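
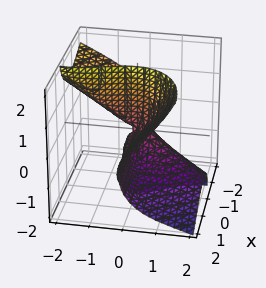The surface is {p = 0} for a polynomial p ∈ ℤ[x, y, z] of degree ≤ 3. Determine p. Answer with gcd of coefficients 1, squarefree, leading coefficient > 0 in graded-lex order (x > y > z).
Degree: no degree-2 surface has this shape, so deg p = 3.
From the axis intercepts and sections: one y-axis crossing is at y = 0; every point of the x-axis in the box is on the surface; the visible z-axis segment lies entirely on the surface.
These observations pin down the coefficients.

3*x^2*y - 3*x*z^2 + 2*y^3 + 3*y^2*z - 3*x*z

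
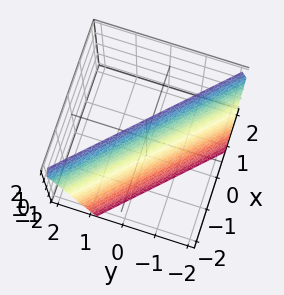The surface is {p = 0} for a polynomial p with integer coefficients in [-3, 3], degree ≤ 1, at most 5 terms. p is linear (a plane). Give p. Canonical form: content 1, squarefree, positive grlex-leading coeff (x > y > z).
3*x + 3*y - z + 2

First, deg p = 1. Every cross-section is a straight line — this is a plane.
Next, against the integer gridlines: it meets the z-axis at z = 2 (among the integer gridlines).
Finally, these observations pin down the coefficients.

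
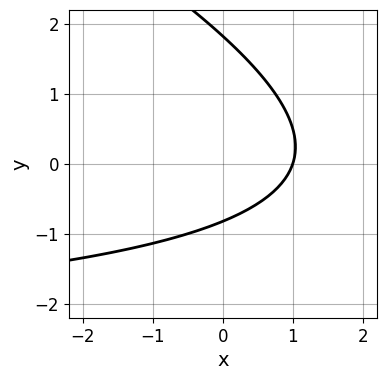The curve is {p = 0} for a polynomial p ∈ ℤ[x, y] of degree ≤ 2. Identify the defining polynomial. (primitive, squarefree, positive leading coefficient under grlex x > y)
x*y + 2*y^2 + 3*x - 2*y - 3

First, deg p = 2.
Next, reading off the gridlines: one x-axis crossing is at x = 1.
Finally, matching integer coefficients to the picture gives p.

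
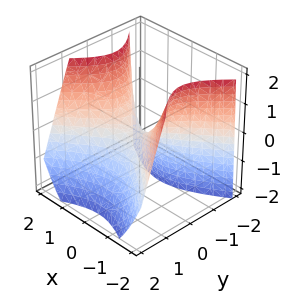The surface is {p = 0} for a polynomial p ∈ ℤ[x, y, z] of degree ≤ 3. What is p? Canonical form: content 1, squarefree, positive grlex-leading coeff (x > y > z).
2*x^2 - 3*y^2 - y*z - 2*z

1. Degree: no degree-1 surface has this shape, so deg p = 2.
2. Observable constraints: it crosses the y-axis at the gridline y = 0; it crosses the x-axis at the gridline x = 0.
3. Assembling these constraints gives the stated polynomial.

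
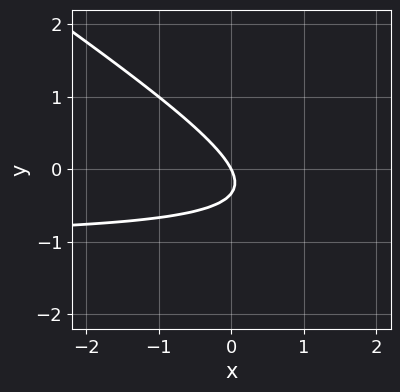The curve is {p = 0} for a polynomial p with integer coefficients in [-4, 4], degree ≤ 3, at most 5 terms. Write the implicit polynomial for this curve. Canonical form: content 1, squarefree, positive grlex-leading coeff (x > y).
2*x*y + 3*y^2 + 2*x + y

deg p = 2.
Against the integer gridlines: it crosses the x-axis at the gridline x = 0; it crosses the y-axis at the gridline y = 0.
Putting this together gives p.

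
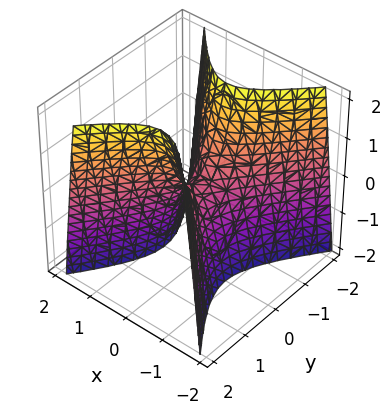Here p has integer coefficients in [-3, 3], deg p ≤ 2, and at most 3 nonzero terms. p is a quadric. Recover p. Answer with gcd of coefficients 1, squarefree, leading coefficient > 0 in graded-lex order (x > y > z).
3*x^2 - 2*y^2 + z

1. Degree: a saddle surface; a quadric, so deg p = 2.
2. Symmetries: mirror symmetry x ↦ −x ⇒ only even powers of x; mirror symmetry y ↦ −y ⇒ only even powers of y.
3. Observable constraints: it crosses the z-axis at the gridline z = 0; it meets the x-axis at x = 0 (among the integer gridlines); it meets the y-axis at y = 0 (among the integer gridlines).
4. Matching integer coefficients to the picture gives p.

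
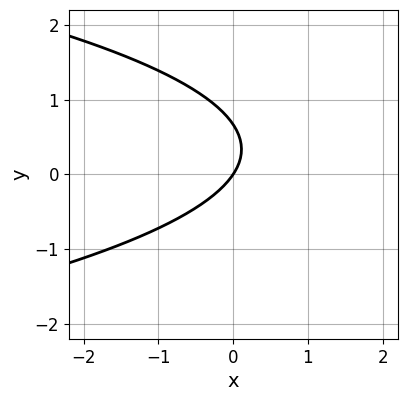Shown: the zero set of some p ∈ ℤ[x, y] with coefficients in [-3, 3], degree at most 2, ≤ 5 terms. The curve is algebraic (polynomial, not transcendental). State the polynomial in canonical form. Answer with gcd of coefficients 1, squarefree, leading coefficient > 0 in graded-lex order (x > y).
3*y^2 + 3*x - 2*y

First, the degree is 2 — the shape is more complex than any degree-1 curve.
Next, from the axis intercepts and sections: one x-axis crossing is at x = 0; it crosses the y-axis at the gridline y = 0.
Finally, fitting integer coefficients to these (and the overall shape) gives p.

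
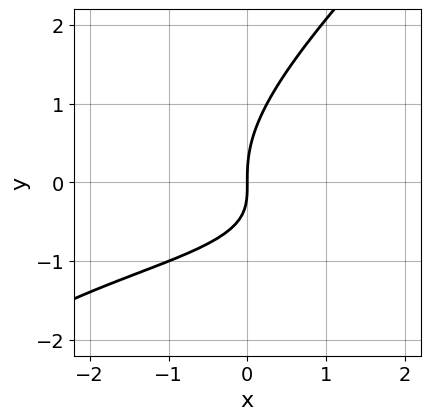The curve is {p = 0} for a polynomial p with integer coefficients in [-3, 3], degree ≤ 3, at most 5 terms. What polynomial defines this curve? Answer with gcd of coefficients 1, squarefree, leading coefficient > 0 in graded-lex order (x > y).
2*x*y^2 - 2*y^3 + 3*x*y + 3*x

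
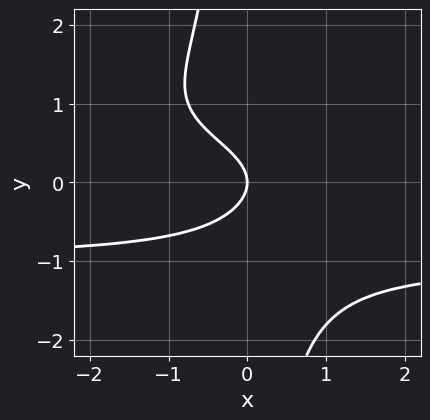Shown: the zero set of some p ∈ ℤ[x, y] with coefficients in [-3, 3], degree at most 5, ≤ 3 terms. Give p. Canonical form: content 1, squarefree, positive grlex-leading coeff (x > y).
First, deg p = 4. The shape is more complex than any degree-3 curve.
Next, against the integer gridlines: it meets the y-axis at y = 0 (among the integer gridlines); it crosses the x-axis at the gridline x = 0.
Finally, assembling these constraints gives the stated polynomial.

2*x*y^3 + 3*y^2 + 2*x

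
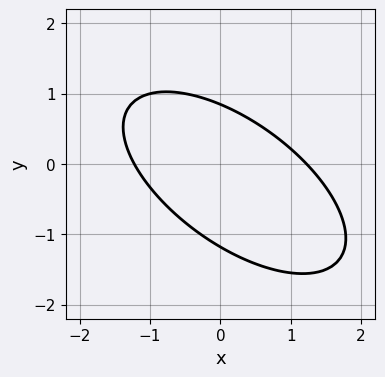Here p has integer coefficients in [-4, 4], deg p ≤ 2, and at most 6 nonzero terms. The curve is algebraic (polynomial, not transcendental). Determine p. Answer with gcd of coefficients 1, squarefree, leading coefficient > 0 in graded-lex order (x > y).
1. Degree: no degree-1 curve has this shape, so deg p = 2.
2. Putting this together gives p.

2*x^2 + 3*x*y + 3*y^2 + y - 3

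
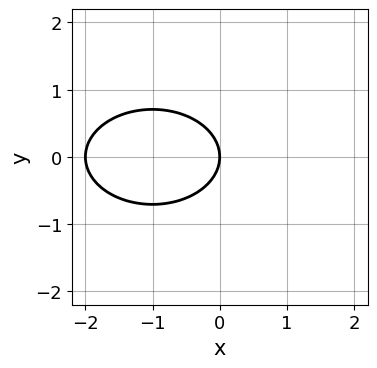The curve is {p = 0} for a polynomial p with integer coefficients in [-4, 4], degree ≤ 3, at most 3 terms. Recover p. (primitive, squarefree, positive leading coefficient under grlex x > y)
x^2 + 2*y^2 + 2*x

(a) deg p = 2. The shape is more complex than any degree-1 curve.
(b) Symmetries: the y ↦ −y reflection is a symmetry, so y appears only in even powers.
(c) Observable constraints: one y-axis crossing is at y = 0; among the integer gridlines, it crosses the x-axis at x ∈ {-2, 0}.
(d) Fitting integer coefficients to these (and the overall shape) gives p.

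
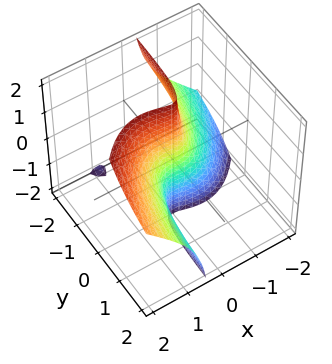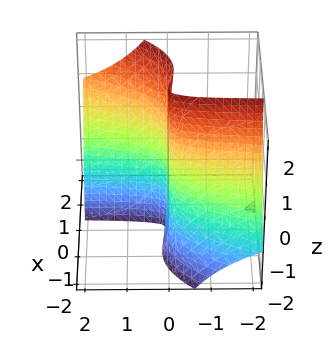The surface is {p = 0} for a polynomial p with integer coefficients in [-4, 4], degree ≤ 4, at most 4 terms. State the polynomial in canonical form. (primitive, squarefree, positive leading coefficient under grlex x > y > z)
3*x^3 - 2*x^2*z - 3*x*y*z - 3*y

deg p = 3.
Reading off the gridlines: it meets the y-axis at y = 0 (among the integer gridlines); one x-axis crossing is at x = 0; every point of the z-axis in the box is on the surface.
Fitting integer coefficients to these (and the overall shape) gives p.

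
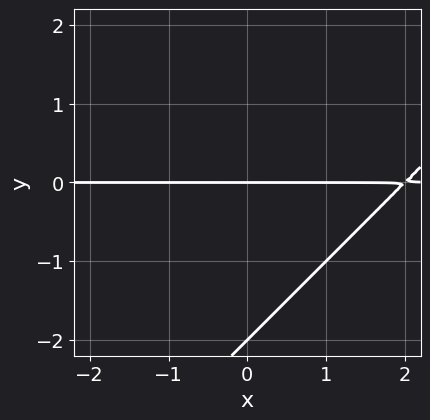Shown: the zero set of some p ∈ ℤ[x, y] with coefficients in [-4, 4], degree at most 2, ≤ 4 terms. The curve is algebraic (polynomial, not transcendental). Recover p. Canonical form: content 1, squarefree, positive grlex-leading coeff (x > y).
x*y - y^2 - 2*y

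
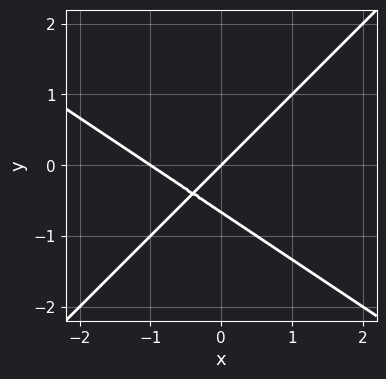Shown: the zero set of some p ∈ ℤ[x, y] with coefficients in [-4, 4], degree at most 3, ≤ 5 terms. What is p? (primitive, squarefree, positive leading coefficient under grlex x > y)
The degree is 2 — a generic line meets the curve in up to 2 points.
Observable constraints: it meets the y-axis at y = 0 (among the integer gridlines); the x-axis gridline crossings are at x ∈ {-1, 0}.
The integer polynomial consistent with all of this is the stated p.

2*x^2 + x*y - 3*y^2 + 2*x - 2*y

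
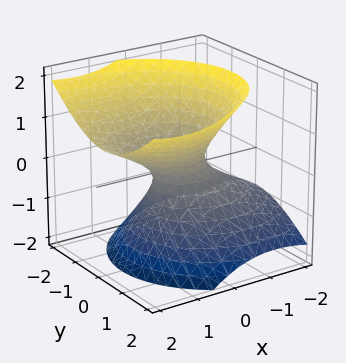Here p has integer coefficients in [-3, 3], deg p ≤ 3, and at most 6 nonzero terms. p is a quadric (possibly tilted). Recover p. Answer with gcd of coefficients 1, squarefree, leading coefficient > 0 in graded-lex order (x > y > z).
The degree is 2 — the shape is more complex than any degree-1 surface.
From the axis intercepts and sections: it misses every integer gridline on the z-axis.
Assembling these constraints gives the stated polynomial.

2*x^2 - 3*x*z + 3*y^2 - 3*z^2 - 1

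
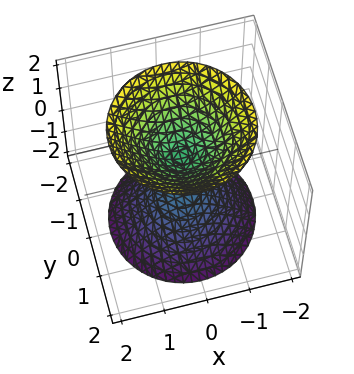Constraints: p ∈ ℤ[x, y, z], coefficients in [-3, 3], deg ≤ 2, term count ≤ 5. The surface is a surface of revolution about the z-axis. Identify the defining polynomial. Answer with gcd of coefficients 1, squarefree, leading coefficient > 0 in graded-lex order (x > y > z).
3*x^2 + 3*y^2 - 2*z^2 + 1

First, I count 2 distinct pieces. Treating them together as one polynomial.
Then, deg p = 2. No degree-1 surface has this shape.
Then, symmetries: rotational symmetry about the z-axis ⇒ p depends on x, y only through x² + y².
Then, checking where it meets the axes: no y-intercept at any integer in the box; the surface avoids every integer x-axis point in the box; a circular section at z = 2 has radius between 1 and 2.
Finally, these observations pin down the coefficients.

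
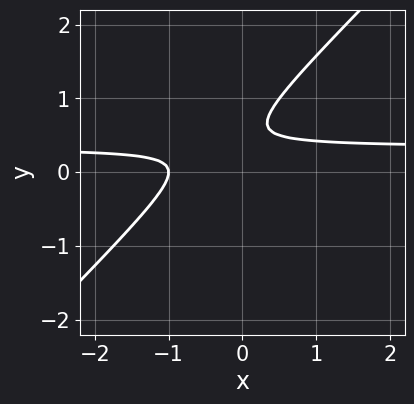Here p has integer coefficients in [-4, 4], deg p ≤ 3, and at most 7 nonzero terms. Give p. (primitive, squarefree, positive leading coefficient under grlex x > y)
3*x*y - 3*y^2 - x + 3*y - 1

The degree is 2 — no degree-1 curve has this shape.
Observable constraints: it crosses the x-axis at the gridline x = -1; the curve avoids every integer y-axis point in the box.
Assembling these constraints gives the stated polynomial.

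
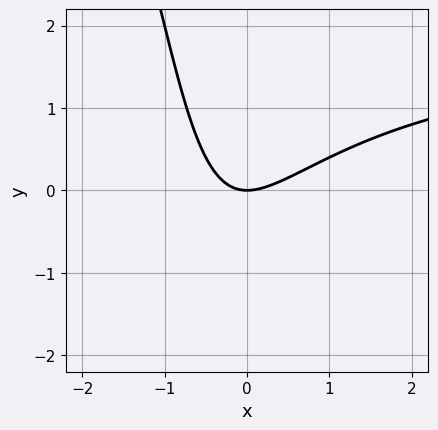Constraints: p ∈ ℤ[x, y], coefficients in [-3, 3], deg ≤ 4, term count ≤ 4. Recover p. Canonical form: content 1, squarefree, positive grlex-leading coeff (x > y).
deg p = 3.
Against the integer gridlines: one x-axis crossing is at x = 0; one y-axis crossing is at y = 0.
Putting this together gives p.

x^2*y - 2*x^2 + 2*x*y + 2*y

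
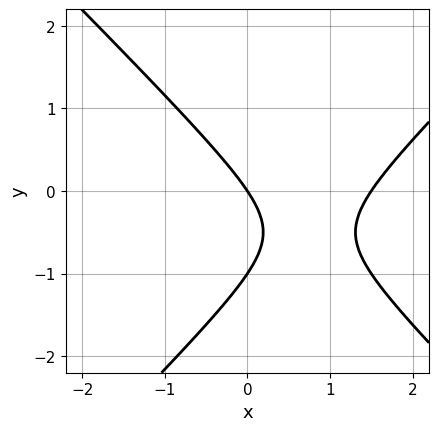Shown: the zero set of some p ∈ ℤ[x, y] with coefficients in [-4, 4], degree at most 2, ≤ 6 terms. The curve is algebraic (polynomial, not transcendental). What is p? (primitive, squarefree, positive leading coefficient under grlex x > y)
1. Degree: a generic line meets the curve in up to 2 points, so deg p = 2.
2. Against the integer gridlines: it crosses the x-axis at the gridline x = 0; among the integer gridlines, it crosses the y-axis at y ∈ {-1, 0}.
3. Solving for integer coefficients yields p as stated.

2*x^2 - 2*y^2 - 3*x - 2*y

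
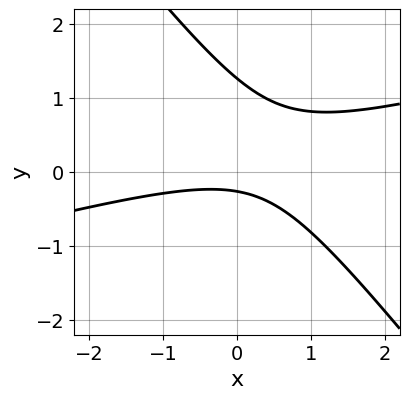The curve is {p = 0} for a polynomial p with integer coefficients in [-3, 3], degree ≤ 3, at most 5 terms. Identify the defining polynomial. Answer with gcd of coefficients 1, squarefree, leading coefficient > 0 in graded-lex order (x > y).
x^2 - 3*x*y - 3*y^2 + 3*y + 1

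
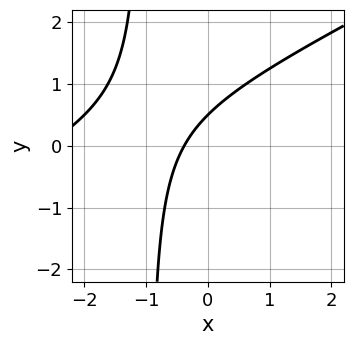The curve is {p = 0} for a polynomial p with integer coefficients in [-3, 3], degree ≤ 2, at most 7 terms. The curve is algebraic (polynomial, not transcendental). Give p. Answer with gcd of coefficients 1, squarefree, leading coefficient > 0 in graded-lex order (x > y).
1. Degree: no degree-1 curve has this shape, so deg p = 2.
2. Matching integer coefficients to the picture gives p.

x^2 - 2*x*y + 3*x - 2*y + 1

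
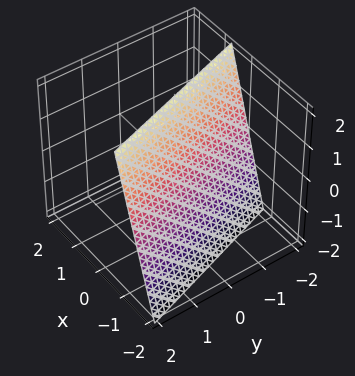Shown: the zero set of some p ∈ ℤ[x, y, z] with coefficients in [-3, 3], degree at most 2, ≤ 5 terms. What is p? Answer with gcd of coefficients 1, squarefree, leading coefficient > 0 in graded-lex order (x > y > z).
3*x + y - z + 2

The degree is 1 — the surface is flat (a plane).
Observable constraints: one z-axis crossing is at z = 2; it crosses the y-axis at the gridline y = -2.
Assembling these constraints gives the stated polynomial.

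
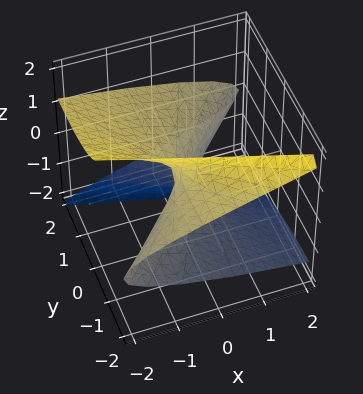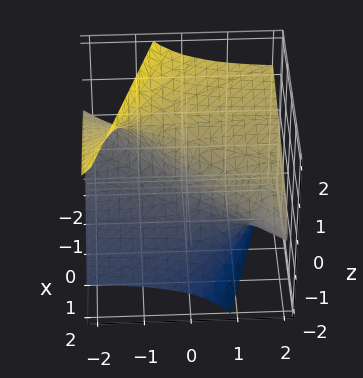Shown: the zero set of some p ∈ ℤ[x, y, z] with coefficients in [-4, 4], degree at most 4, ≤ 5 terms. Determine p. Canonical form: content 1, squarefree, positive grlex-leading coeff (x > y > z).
2*y*z^2 + z^3 + 2*x - 2*y

(a) deg p = 3.
(b) Observable constraints: it crosses the y-axis at the gridline y = 0; one z-axis crossing is at z = 0.
(c) These observations pin down the coefficients.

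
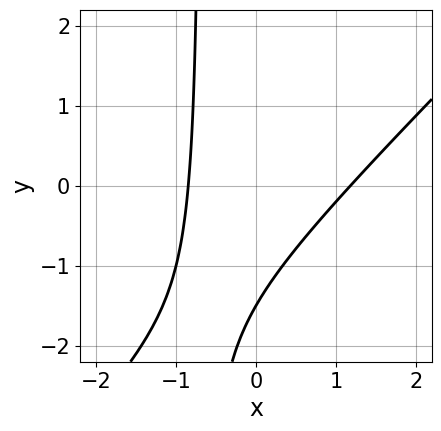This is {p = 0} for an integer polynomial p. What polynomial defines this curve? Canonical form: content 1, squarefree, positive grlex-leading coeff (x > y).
Degree: a generic line meets the curve in up to 2 points, so deg p = 2.
Matching integer coefficients to the picture gives p.

3*x^2 - 3*x*y - x - 2*y - 3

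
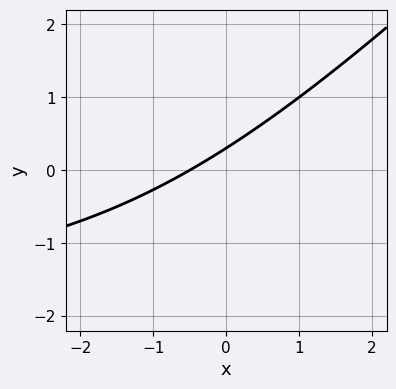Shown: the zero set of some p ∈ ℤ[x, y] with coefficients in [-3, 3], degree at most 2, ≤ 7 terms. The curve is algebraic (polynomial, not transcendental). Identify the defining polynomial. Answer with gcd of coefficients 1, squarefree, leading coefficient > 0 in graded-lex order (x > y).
First, deg p = 2. The shape is more complex than any degree-1 curve.
Finally, solving for integer coefficients yields p as stated.

x*y - y^2 + 2*x - 3*y + 1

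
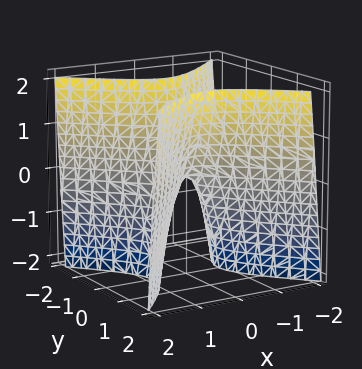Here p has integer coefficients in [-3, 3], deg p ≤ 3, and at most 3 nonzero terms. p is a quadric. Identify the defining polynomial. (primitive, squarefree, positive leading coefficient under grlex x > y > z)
3*x^2 - 3*y^2 + z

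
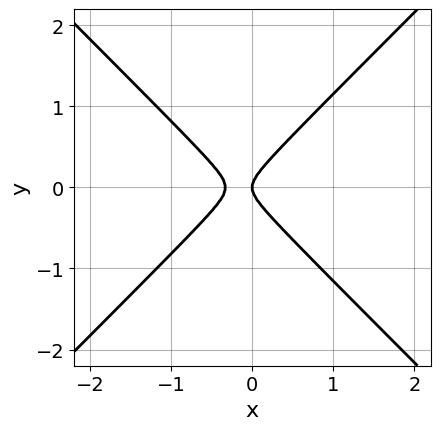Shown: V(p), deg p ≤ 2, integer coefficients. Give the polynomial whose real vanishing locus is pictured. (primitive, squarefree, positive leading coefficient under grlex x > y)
First, degree: no degree-1 curve has this shape, so deg p = 2.
Next, symmetries: the y ↦ −y reflection is a symmetry, so y appears only in even powers.
Next, reading off the gridlines: one x-axis crossing is at x = 0; it meets the y-axis at y = 0 (among the integer gridlines).
Finally, fitting integer coefficients to these (and the overall shape) gives p.

3*x^2 - 3*y^2 + x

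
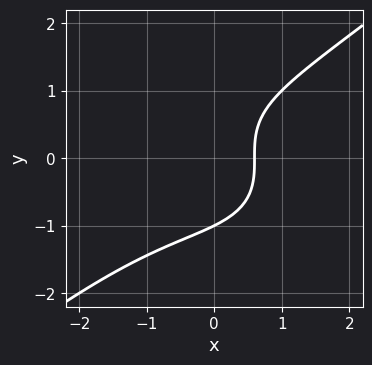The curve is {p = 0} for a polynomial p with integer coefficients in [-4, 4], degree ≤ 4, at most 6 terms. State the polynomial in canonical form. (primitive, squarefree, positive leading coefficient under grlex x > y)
1. deg p = 3. No degree-2 curve has this shape.
2. Reading off the gridlines: it meets the y-axis at y = -1 (among the integer gridlines).
3. The integer polynomial consistent with all of this is the stated p.

x^3 - 2*y^3 + 3*x - 2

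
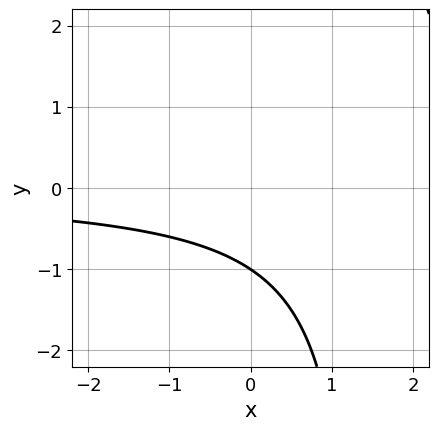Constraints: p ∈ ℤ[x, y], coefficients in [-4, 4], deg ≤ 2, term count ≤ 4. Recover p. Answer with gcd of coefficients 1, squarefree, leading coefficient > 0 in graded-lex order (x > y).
2*x*y - 3*y - 3

First, degree: a generic line meets the curve in up to 2 points, so deg p = 2.
Next, from the axis intercepts and sections: it misses every integer gridline on the x-axis; it meets the y-axis at y = -1 (among the integer gridlines).
Finally, these observations pin down the coefficients.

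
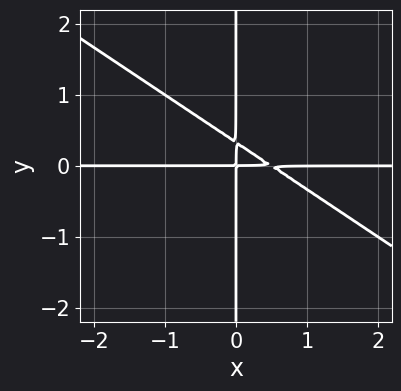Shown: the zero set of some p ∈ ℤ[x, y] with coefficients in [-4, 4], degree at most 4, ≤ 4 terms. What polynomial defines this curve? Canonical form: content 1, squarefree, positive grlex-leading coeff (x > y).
1. Degree: no degree-2 curve has this shape, so deg p = 3.
2. Against the integer gridlines: the visible y-axis segment lies entirely on the curve; the visible x-axis segment lies entirely on the curve.
3. Matching integer coefficients to the picture gives p.

2*x^2*y + 3*x*y^2 - x*y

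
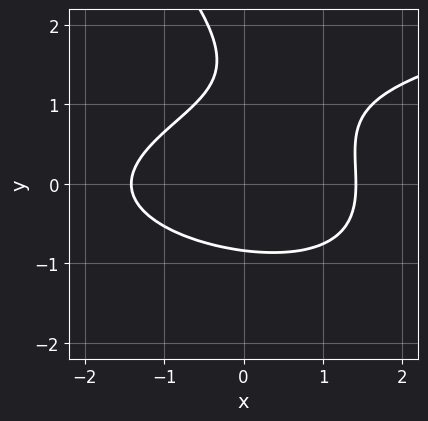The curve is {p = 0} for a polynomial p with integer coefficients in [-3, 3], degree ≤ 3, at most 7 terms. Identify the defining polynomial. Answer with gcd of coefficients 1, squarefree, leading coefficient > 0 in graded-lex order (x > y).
(a) deg p = 3. The shape is more complex than any degree-2 curve.
(b) The integer polynomial consistent with all of this is the stated p.

x*y^2 + y^3 - x^2 - 2*y^2 + 2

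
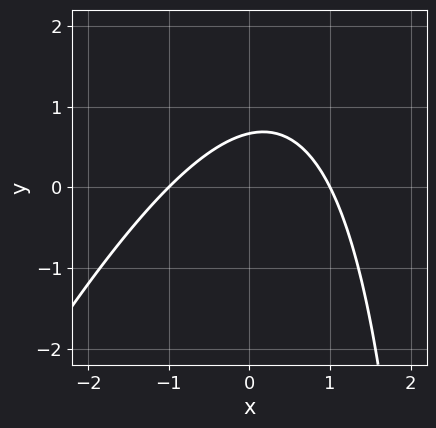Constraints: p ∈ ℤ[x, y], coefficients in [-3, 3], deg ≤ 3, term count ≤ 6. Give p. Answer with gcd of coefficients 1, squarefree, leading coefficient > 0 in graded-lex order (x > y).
1. Degree: a generic line meets the curve in up to 2 points, so deg p = 2.
2. From the axis intercepts and sections: the x-axis gridline crossings are at x ∈ {-1, 1}.
3. The integer polynomial consistent with all of this is the stated p.

2*x^2 - x*y + 3*y - 2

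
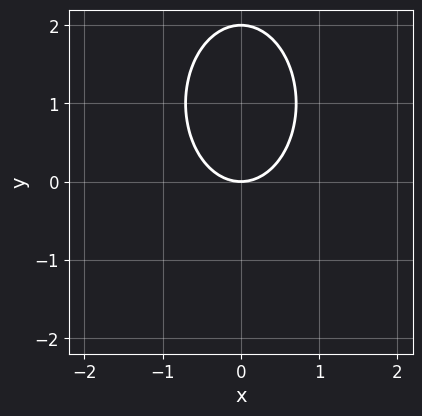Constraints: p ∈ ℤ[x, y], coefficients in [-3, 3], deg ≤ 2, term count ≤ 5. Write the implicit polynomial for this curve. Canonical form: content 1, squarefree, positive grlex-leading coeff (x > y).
2*x^2 + y^2 - 2*y

1. deg p = 2.
2. Symmetries: mirror symmetry x ↦ −x ⇒ only even powers of x.
3. From the axis intercepts and sections: the y-axis gridline crossings are at y ∈ {0, 2}; it crosses the x-axis at the gridline x = 0.
4. These observations pin down the coefficients.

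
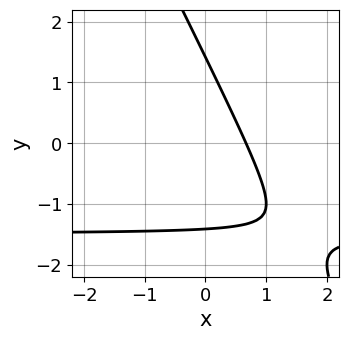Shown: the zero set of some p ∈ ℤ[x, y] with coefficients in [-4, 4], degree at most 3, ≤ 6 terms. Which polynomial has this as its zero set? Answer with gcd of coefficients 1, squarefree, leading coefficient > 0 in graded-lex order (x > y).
2*x*y + y^2 + 3*x - 2

First, degree: a generic line meets the curve in up to 2 points, so deg p = 2.
Finally, putting this together gives p.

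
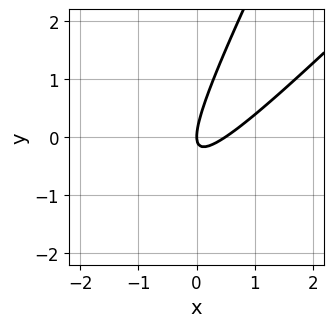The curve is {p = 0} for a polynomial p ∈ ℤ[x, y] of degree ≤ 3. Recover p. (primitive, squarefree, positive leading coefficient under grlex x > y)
First, deg p = 2.
Next, against the integer gridlines: one x-axis crossing is at x = 0; it meets the y-axis at y = 0 (among the integer gridlines).
Finally, matching integer coefficients to the picture gives p.

2*x^2 - 3*x*y + y^2 - x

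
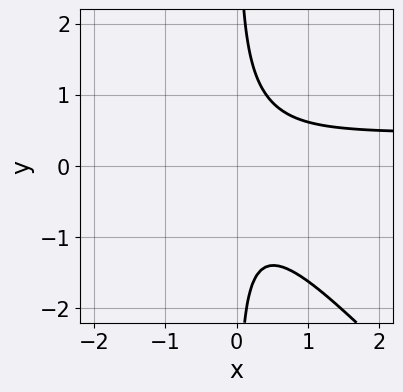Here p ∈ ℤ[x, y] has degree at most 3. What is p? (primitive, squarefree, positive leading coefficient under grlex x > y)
First, deg p = 3. No degree-2 curve has this shape.
Next, reading off the gridlines: it misses every integer gridline on the x-axis; no y-intercept at any integer in the box.
Finally, putting this together gives p.

2*x^2*y + 2*x*y^2 - x^2 - 1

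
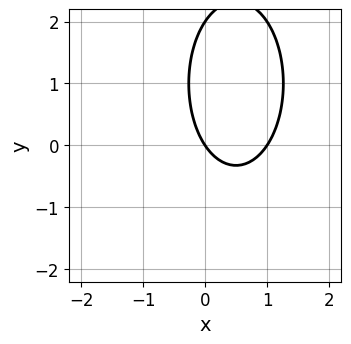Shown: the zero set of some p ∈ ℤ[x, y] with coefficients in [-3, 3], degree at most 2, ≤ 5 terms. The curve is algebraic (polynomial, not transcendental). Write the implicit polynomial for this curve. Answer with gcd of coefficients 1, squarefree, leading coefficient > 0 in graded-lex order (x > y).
3*x^2 + y^2 - 3*x - 2*y

First, deg p = 2.
Then, against the integer gridlines: among the integer gridlines, it crosses the x-axis at x ∈ {0, 1}; among the integer gridlines, it crosses the y-axis at y ∈ {0, 2}.
Finally, fitting integer coefficients to these (and the overall shape) gives p.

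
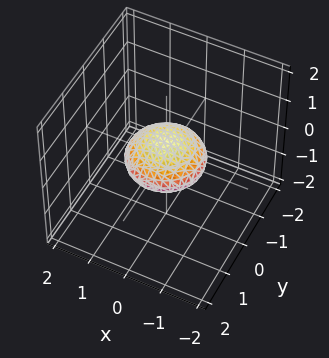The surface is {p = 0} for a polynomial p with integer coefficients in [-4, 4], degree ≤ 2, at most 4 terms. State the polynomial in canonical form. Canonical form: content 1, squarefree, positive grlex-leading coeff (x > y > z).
x^2 + y^2 + 3*z^2 - 1

The degree is 2 — the shape is more complex than any degree-1 surface.
By symmetry, every cross-section ⟂ z is a circle, so x, y appear only via x² + y².
From the visible intercepts: the x-axis gridline crossings are at x ∈ {-1, 1}; the y-axis gridline crossings are at y ∈ {-1, 1}; a circular section at z = 0 has radius exactly 1.
Putting this together gives p.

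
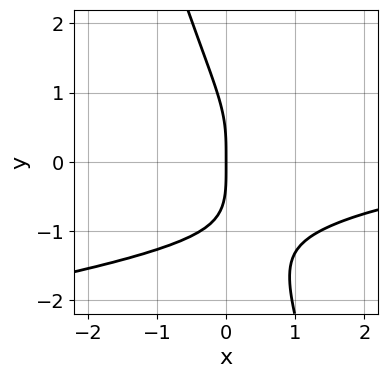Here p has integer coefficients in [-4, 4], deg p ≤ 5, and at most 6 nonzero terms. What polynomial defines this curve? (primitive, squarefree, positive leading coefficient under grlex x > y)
3*x*y^3 + y^4 + 2*x^2*y + 2*x*y^2 + 3*x

Degree: a generic line meets the curve in up to 4 points, so deg p = 4.
Reading off the gridlines: one y-axis crossing is at y = 0; one x-axis crossing is at x = 0.
Assembling these constraints gives the stated polynomial.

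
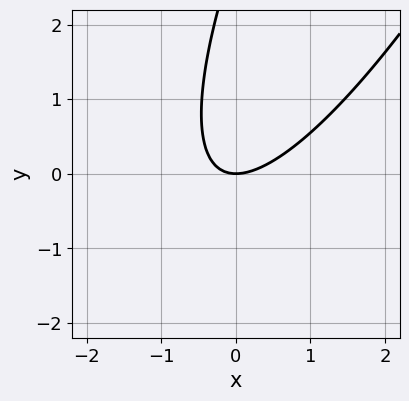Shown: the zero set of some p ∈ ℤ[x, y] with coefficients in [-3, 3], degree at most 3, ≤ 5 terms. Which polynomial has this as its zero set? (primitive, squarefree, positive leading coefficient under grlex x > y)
(a) Degree: a generic line meets the curve in up to 2 points, so deg p = 2.
(b) From the visible intercepts: one y-axis crossing is at y = 0; one x-axis crossing is at x = 0.
(c) Together with the visible shape, these determine p as stated.

3*x^2 - 3*x*y + y^2 - 3*y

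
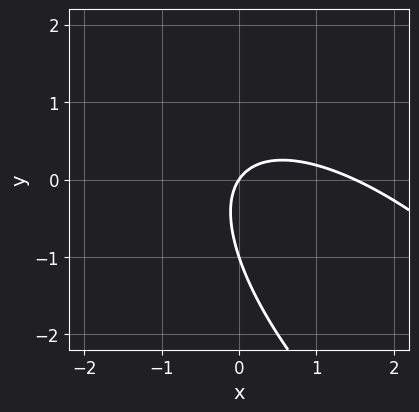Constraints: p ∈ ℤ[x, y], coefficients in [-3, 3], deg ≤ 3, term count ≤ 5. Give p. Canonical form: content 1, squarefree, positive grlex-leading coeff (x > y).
(a) The degree is 2 — the shape is more complex than any degree-1 curve.
(b) From the visible intercepts: one x-axis crossing is at x = 0; among the integer gridlines, it crosses the y-axis at y ∈ {-1, 0}.
(c) Putting this together gives p.

2*x^2 + 3*x*y + 2*y^2 - 3*x + 2*y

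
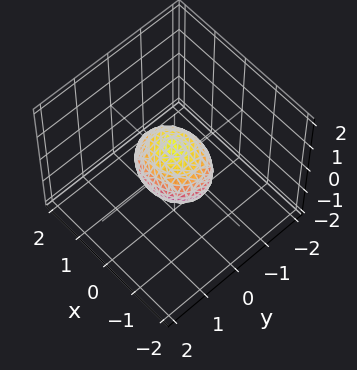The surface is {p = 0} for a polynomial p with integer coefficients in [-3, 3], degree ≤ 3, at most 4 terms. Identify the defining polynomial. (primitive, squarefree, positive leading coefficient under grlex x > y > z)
1. The degree is 2 — bounded and convex; a quadric.
2. Symmetries: mirror symmetry z ↦ −z ⇒ only even powers of z; it's symmetric under x → −x, forcing even powers of x; the y ↦ −y reflection is a symmetry, so y appears only in even powers.
3. Reading off the gridlines: the x-axis gridline crossings are at x ∈ {-1, 1}.
4. Fitting integer coefficients to these (and the overall shape) gives p.

2*x^2 + 3*y^2 + 3*z^2 - 2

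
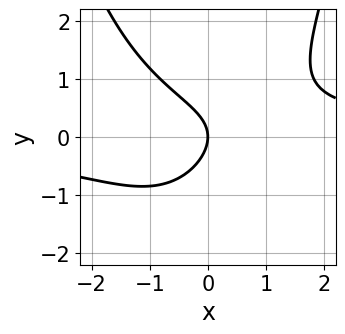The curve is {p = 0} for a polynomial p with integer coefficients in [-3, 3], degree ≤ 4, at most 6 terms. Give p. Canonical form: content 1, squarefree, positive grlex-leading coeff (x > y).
2*x^2*y + x*y - 3*y^2 - 3*x

(a) deg p = 3. A generic line meets the curve in up to 3 points.
(b) Against the integer gridlines: one y-axis crossing is at y = 0; it crosses the x-axis at the gridline x = 0.
(c) Fitting integer coefficients to these (and the overall shape) gives p.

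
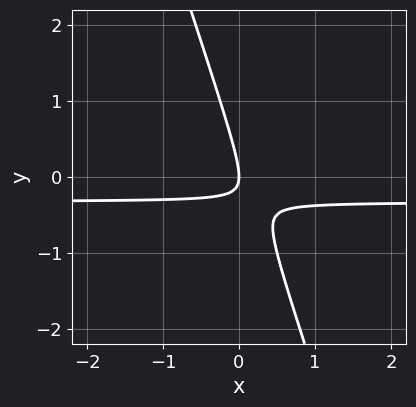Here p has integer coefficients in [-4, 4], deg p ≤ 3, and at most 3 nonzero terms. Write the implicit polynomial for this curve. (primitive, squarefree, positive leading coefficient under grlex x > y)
First, degree: no degree-1 curve has this shape, so deg p = 2.
Then, against the integer gridlines: one x-axis crossing is at x = 0; it crosses the y-axis at the gridline y = 0.
Finally, the integer polynomial consistent with all of this is the stated p.

3*x*y + y^2 + x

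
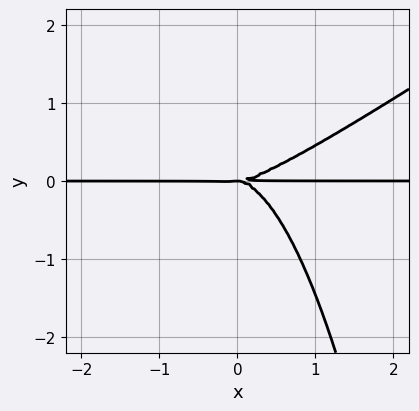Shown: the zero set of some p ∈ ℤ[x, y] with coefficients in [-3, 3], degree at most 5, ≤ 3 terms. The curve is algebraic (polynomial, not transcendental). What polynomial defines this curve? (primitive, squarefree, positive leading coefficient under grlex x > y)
2*x^3*y - 3*x^2*y^2 - 3*y^3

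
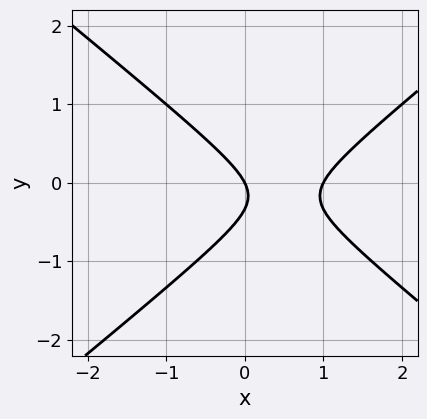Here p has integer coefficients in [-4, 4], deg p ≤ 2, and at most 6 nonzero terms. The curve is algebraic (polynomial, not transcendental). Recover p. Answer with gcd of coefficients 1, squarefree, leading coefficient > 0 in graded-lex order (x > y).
2*x^2 - 3*y^2 - 2*x - y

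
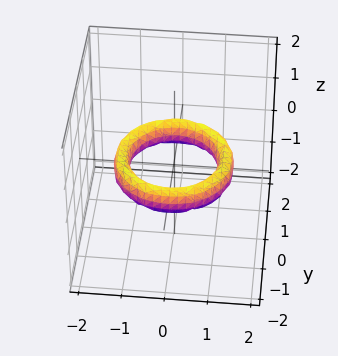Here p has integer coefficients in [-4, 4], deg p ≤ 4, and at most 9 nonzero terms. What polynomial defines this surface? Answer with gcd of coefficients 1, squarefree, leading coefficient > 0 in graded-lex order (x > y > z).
(a) The degree is 4 — a generic line meets the surface in up to 4 points.
(b) By symmetry, every cross-section ⟂ z is a circle, so x, y appear only via x² + y².
(c) From the visible intercepts: a circular section at z = 0 has radius exactly 1; the x-axis gridline crossings are at x ∈ {-1, 1}; the y-axis gridline crossings are at y ∈ {-1, 1}.
(d) Fitting integer coefficients to these (and the overall shape) gives p.

x^4 + 2*x^2*y^2 + y^4 - 3*x^2 - 3*y^2 + 2*z^2 + 2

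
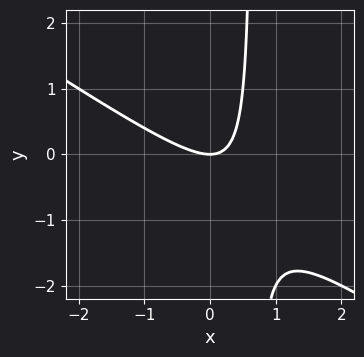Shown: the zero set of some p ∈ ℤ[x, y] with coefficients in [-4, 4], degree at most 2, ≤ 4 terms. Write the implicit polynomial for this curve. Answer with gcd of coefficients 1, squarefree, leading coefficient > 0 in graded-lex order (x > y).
2*x^2 + 3*x*y - 2*y

1. The degree is 2 — no degree-1 curve has this shape.
2. Against the integer gridlines: one y-axis crossing is at y = 0; it meets the x-axis at x = 0 (among the integer gridlines).
3. These observations pin down the coefficients.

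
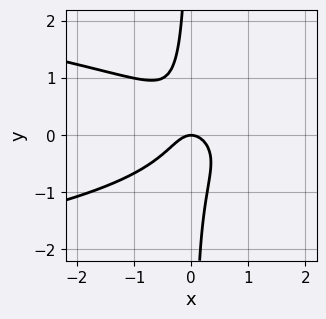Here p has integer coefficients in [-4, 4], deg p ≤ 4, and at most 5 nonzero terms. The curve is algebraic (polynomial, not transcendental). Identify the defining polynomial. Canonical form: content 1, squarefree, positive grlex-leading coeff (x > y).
3*x*y^2 + 2*x^2 + y

First, deg p = 3. No degree-2 curve has this shape.
Then, reading off the gridlines: it meets the x-axis at x = 0 (among the integer gridlines); it crosses the y-axis at the gridline y = 0.
Finally, assembling these constraints gives the stated polynomial.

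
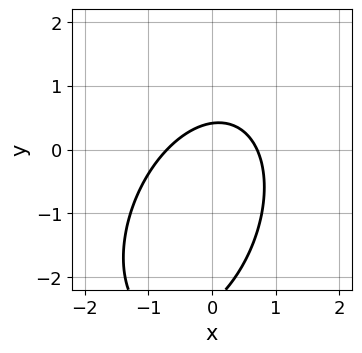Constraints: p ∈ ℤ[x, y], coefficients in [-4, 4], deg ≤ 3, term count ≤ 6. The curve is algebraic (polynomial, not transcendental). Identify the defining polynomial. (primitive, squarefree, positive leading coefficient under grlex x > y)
2*x^2 - x*y + y^2 + 2*y - 1

deg p = 2. The shape is more complex than any degree-1 curve.
Putting this together gives p.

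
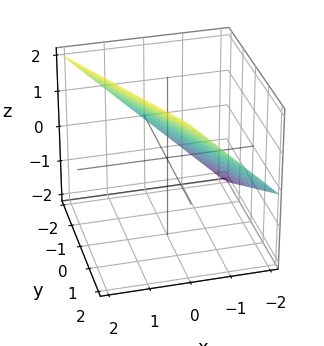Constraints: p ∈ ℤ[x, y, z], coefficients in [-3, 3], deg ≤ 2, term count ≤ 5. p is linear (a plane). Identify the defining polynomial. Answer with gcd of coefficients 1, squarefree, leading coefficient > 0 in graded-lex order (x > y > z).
2*x + y - 2*z + 2

First, degree: every cross-section is a straight line — this is a plane, so deg p = 1.
Next, from the axis intercepts and sections: it crosses the z-axis at the gridline z = 1; one x-axis crossing is at x = -1; it crosses the y-axis at the gridline y = -2.
Finally, matching integer coefficients to the picture gives p.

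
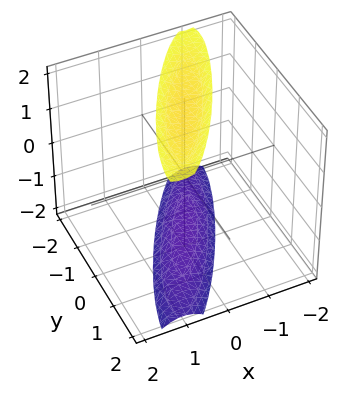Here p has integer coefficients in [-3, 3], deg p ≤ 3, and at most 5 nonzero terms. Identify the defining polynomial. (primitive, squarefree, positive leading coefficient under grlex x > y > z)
3*x^2 - 3*x*y + y^2 - z^2 + 3

1. I count 2 distinct pieces. Treating them together as one polynomial.
2. The degree is 2 — a generic line meets the surface in up to 2 points.
3. From the visible intercepts: it misses every integer gridline on the x-axis; it misses every integer gridline on the y-axis.
4. Solving for integer coefficients yields p as stated.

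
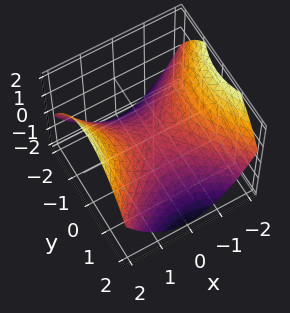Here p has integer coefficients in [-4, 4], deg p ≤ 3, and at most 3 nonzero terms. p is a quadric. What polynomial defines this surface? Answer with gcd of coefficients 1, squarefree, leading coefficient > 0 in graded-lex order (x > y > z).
First, degree: a hyperbolic paraboloid; a quadric, so deg p = 2.
Then, symmetries: it's symmetric under y → −y, forcing even powers of y; the x ↦ −x reflection is a symmetry, so x appears only in even powers.
Next, from the visible intercepts: it crosses the z-axis at the gridline z = 0; one x-axis crossing is at x = 0; it crosses the y-axis at the gridline y = 0.
Finally, fitting integer coefficients to these (and the overall shape) gives p.

x^2 - y^2 - 2*z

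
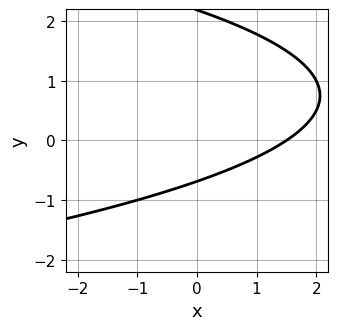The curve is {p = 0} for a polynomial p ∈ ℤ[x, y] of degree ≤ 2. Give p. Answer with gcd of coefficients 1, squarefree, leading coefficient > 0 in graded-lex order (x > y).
Degree: the shape is more complex than any degree-1 curve, so deg p = 2.
Putting this together gives p.

2*y^2 + 2*x - 3*y - 3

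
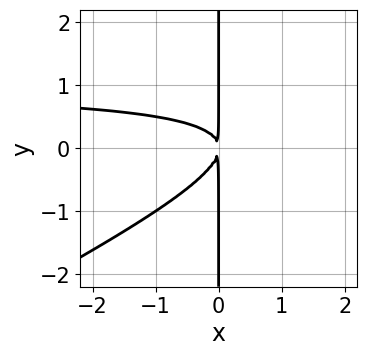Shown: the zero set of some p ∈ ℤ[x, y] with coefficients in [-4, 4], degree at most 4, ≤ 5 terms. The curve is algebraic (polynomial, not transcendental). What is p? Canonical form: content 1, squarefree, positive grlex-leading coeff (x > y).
1. Degree: no degree-2 curve has this shape, so deg p = 3.
2. From the visible intercepts: the visible y-axis segment lies entirely on the curve.
3. Assembling these constraints gives the stated polynomial.

x^2*y - 2*x*y^2 - x^2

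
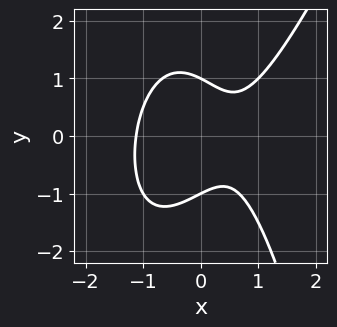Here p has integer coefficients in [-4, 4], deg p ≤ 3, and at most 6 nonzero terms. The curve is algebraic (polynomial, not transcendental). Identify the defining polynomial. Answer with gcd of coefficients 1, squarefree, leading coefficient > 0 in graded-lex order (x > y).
3*x^3 - x^2*y - 2*y^2 - 2*x + 2

First, the degree is 3 — the shape is more complex than any degree-2 curve.
Next, observable constraints: the y-axis gridline crossings are at y ∈ {-1, 1}.
Finally, fitting integer coefficients to these (and the overall shape) gives p.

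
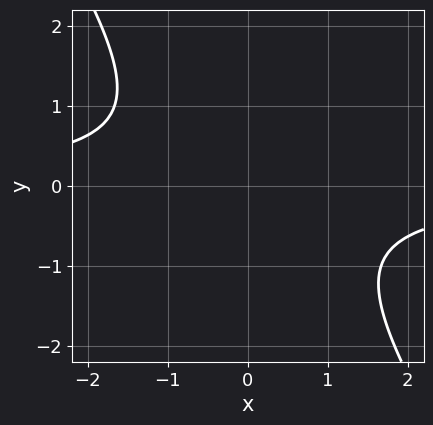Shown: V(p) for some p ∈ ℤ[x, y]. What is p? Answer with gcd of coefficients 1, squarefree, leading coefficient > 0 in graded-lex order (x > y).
1. deg p = 2. A generic line meets the curve in up to 2 points.
2. From the axis intercepts and sections: no y-intercept at any integer in the box; no x-intercept at any integer in the box.
3. The integer polynomial consistent with all of this is the stated p.

3*x*y + 2*y^2 + 3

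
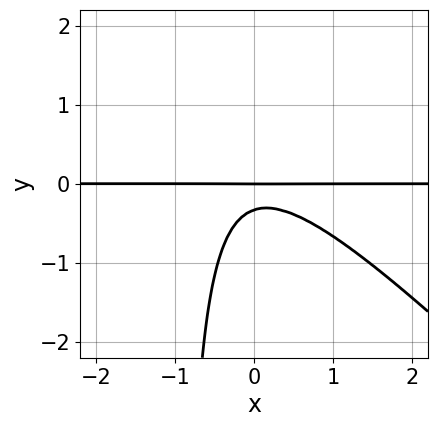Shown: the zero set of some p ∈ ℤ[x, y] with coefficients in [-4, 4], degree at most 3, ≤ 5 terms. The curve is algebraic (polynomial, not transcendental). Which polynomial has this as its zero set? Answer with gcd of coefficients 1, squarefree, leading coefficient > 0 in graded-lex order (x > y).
3*x^2*y + 3*x*y^2 + 3*y^2 + y

(a) The degree is 3 — a generic line meets the curve in up to 3 points.
(b) Reading off the gridlines: it crosses the y-axis at the gridline y = 0; the visible x-axis segment lies entirely on the curve.
(c) Putting this together gives p.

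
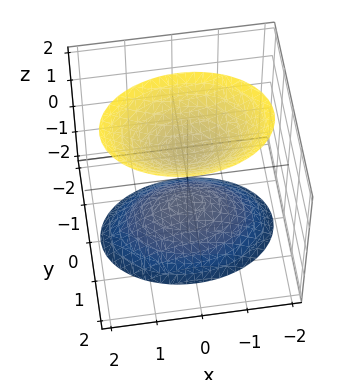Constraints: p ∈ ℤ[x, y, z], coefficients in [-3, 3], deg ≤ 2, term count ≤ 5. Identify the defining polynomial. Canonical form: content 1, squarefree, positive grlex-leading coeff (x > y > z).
The picture has 2 separate pieces. Treating them together as one polynomial.
Degree: two separate bowl-shaped sheets opening away from each other; a quadric, so deg p = 2.
Symmetries: mirror symmetry y ↦ −y ⇒ only even powers of y; the z ↦ −z reflection is a symmetry, so z appears only in even powers; mirror symmetry x ↦ −x ⇒ only even powers of x.
Checking where it meets the axes: it misses every integer gridline on the y-axis; the z-axis gridline crossings are at z ∈ {-1, 1}; the surface avoids every integer x-axis point in the box.
Assembling these constraints gives the stated polynomial.

x^2 + 2*y^2 - z^2 + 1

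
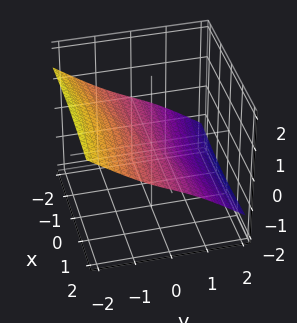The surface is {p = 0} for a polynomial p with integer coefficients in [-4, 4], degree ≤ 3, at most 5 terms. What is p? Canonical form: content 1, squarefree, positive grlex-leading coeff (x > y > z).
x^2*y + 2*x^2*z + y^3 + 3*z^3

(a) The degree is 3 — no degree-2 surface has this shape.
(b) From the visible intercepts: every point of the x-axis in the box is on the surface; it meets the y-axis at y = 0 (among the integer gridlines); one z-axis crossing is at z = 0.
(c) These observations pin down the coefficients.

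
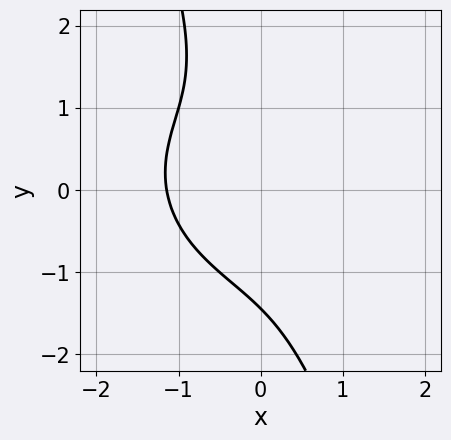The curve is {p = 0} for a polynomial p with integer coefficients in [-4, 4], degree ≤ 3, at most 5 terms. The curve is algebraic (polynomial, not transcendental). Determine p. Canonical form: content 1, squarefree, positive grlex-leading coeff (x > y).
2*x^3 + x^2*y + 3*x*y^2 + y^3 + 3

1. deg p = 3.
2. The integer polynomial consistent with all of this is the stated p.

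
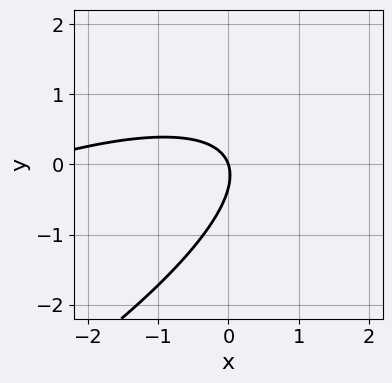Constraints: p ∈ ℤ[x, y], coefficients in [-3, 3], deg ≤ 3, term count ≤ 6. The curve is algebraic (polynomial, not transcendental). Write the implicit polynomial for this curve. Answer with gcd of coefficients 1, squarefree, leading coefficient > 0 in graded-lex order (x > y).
x^2 - 3*x*y + 3*y^2 + 3*x + y

1. deg p = 2. A generic line meets the curve in up to 2 points.
2. From the visible intercepts: it crosses the x-axis at the gridline x = 0; one y-axis crossing is at y = 0.
3. The integer polynomial consistent with all of this is the stated p.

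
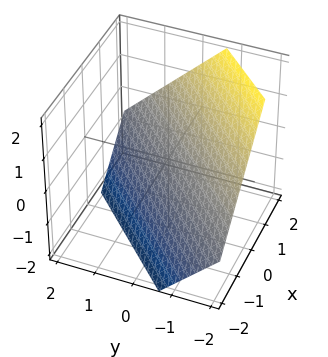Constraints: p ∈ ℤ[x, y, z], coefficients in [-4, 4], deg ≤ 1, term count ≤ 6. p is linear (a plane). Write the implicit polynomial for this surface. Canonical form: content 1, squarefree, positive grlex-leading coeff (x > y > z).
(a) Degree: the surface is flat (a plane), so deg p = 1.
(b) Solving for integer coefficients yields p as stated.

3*x - 3*y - 3*z - 2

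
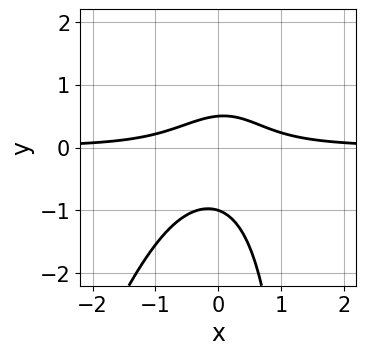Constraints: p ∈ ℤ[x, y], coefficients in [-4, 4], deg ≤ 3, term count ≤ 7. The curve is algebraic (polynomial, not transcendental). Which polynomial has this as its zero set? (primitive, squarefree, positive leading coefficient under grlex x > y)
1. deg p = 3.
2. Reading off the gridlines: no x-intercept at any integer in the box; one y-axis crossing is at y = -1.
3. Matching integer coefficients to the picture gives p.

3*x^2*y - x*y^2 + 2*y^2 + y - 1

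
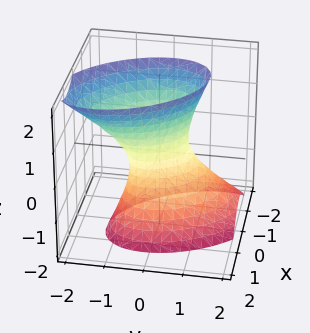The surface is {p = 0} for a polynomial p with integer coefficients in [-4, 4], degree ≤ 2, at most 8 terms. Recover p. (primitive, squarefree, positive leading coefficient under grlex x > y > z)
3*x^2 + 2*x*y + 2*y^2 + y*z - z^2 - 1

(a) The degree is 2 — a generic line meets the surface in up to 2 points.
(b) Reading off the gridlines: the surface avoids every integer z-axis point in the box.
(c) The integer polynomial consistent with all of this is the stated p.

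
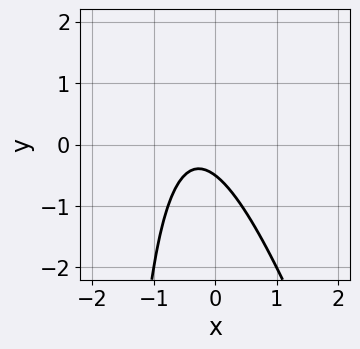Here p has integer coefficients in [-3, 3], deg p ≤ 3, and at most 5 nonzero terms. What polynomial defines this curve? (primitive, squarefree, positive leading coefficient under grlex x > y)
Degree: the shape is more complex than any degree-1 curve, so deg p = 2.
From the visible intercepts: the curve avoids every integer x-axis point in the box.
The integer polynomial consistent with all of this is the stated p.

3*x^2 + x*y + 2*x + 2*y + 1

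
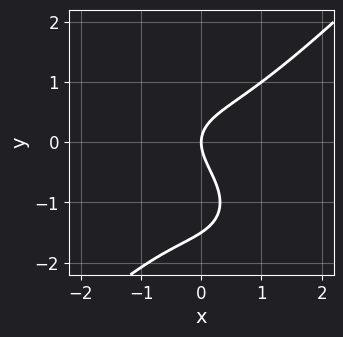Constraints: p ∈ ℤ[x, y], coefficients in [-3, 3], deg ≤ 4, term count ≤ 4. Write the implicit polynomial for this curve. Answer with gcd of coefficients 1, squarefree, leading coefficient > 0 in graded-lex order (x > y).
2*x^3 - 2*y^3 - 3*y^2 + 3*x

First, deg p = 3. No degree-2 curve has this shape.
Then, against the integer gridlines: it crosses the x-axis at the gridline x = 0; it meets the y-axis at y = 0 (among the integer gridlines).
Finally, these observations pin down the coefficients.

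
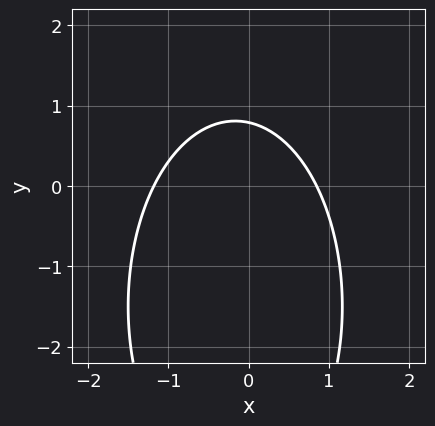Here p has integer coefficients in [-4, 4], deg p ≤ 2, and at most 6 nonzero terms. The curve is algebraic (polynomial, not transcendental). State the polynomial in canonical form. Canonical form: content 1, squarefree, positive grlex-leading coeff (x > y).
3*x^2 + y^2 + x + 3*y - 3

(a) deg p = 2. The shape is more complex than any degree-1 curve.
(b) The integer polynomial consistent with all of this is the stated p.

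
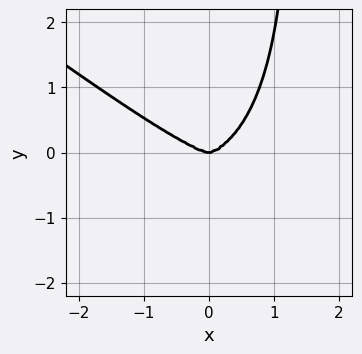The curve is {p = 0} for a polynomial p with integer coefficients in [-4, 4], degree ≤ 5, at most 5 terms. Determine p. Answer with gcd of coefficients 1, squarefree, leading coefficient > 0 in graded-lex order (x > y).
1. deg p = 4.
2. From the visible intercepts: one x-axis crossing is at x = 0; one y-axis crossing is at y = 0.
3. Fitting integer coefficients to these (and the overall shape) gives p.

x^4 + x^3*y + x^2*y^2 + 2*x*y^3 - 3*y^3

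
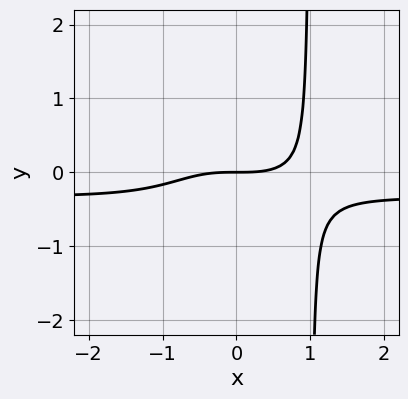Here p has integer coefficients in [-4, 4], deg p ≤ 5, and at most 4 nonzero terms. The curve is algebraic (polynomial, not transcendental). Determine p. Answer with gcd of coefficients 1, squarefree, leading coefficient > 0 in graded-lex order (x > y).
3*x^3*y + x^3 - 3*y

First, deg p = 4. The shape is more complex than any degree-3 curve.
Then, from the axis intercepts and sections: one x-axis crossing is at x = 0; it crosses the y-axis at the gridline y = 0.
Finally, putting this together gives p.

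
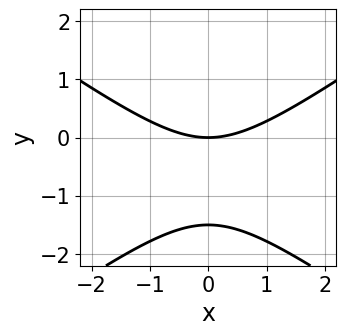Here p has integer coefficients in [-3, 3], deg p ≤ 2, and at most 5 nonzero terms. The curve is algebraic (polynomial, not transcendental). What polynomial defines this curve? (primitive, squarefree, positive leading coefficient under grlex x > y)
(a) The degree is 2 — the shape is more complex than any degree-1 curve.
(b) Symmetries: the x ↦ −x reflection is a symmetry, so x appears only in even powers.
(c) Checking where it meets the axes: one y-axis crossing is at y = 0; it crosses the x-axis at the gridline x = 0.
(d) The integer polynomial consistent with all of this is the stated p.

x^2 - 2*y^2 - 3*y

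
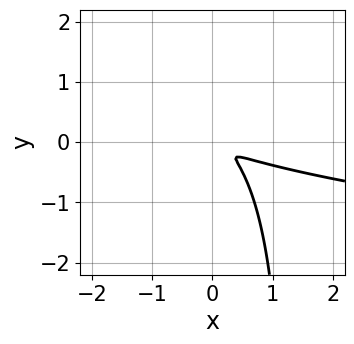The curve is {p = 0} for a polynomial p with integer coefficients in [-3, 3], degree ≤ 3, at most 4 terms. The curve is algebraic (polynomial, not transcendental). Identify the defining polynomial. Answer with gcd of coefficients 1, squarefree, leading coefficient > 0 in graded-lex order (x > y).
2*x*y^2 - x^2 - 3*x*y - 3*y^2

First, degree: the shape is more complex than any degree-2 curve, so deg p = 3.
Finally, putting this together gives p.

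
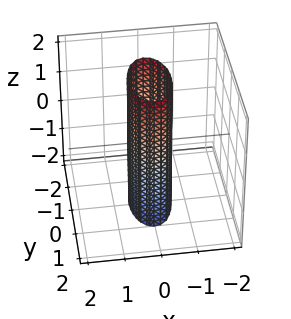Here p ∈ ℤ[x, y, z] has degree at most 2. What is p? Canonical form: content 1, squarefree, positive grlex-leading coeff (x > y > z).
(a) deg p = 2.
(b) Symmetries: it's symmetric under x → −x, forcing even powers of x; it's symmetric under z → −z, forcing even powers of z; it's symmetric under y → −y, forcing even powers of y.
(c) Observable constraints: no z-intercept at any integer in the box; the y-axis gridline crossings are at y ∈ {-1, 1}.
(d) These observations pin down the coefficients.

3*x^2 + y^2 - 1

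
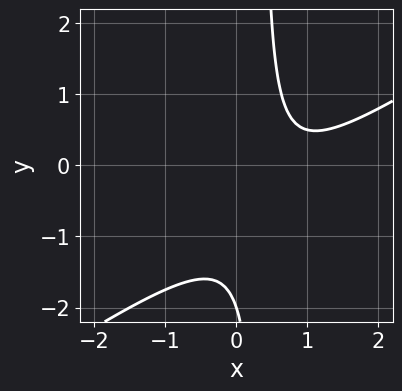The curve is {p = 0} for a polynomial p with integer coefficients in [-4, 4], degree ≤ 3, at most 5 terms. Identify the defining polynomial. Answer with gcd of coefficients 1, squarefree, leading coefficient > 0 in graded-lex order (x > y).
2*x^2 - 3*x*y - 3*x + y + 2

(a) Degree: a generic line meets the curve in up to 2 points, so deg p = 2.
(b) From the axis intercepts and sections: it meets the y-axis at y = -2 (among the integer gridlines); the curve avoids every integer x-axis point in the box.
(c) The integer polynomial consistent with all of this is the stated p.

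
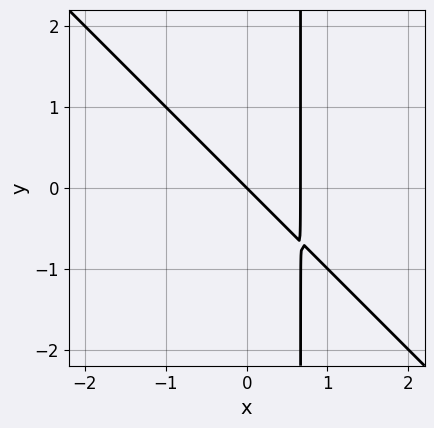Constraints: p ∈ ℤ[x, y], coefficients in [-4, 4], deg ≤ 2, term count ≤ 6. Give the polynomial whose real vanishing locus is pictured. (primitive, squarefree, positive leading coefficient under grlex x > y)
The degree is 2 — a generic line meets the curve in up to 2 points.
Reading off the gridlines: one x-axis crossing is at x = 0; one y-axis crossing is at y = 0.
Matching integer coefficients to the picture gives p.

3*x^2 + 3*x*y - 2*x - 2*y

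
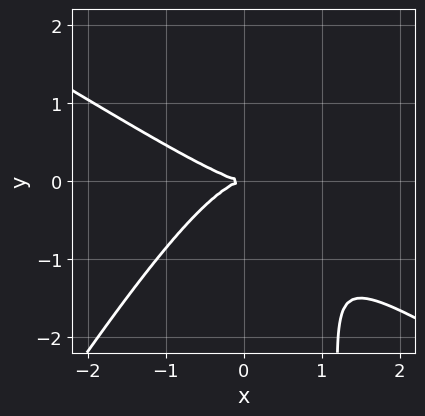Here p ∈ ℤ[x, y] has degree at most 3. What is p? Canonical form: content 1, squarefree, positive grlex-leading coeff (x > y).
2*x^3 + 2*x^2*y - 2*x*y^2 + 3*y^2

(a) deg p = 3. A generic line meets the curve in up to 3 points.
(b) Checking where it meets the axes: it crosses the y-axis at the gridline y = 0; it crosses the x-axis at the gridline x = 0.
(c) Putting this together gives p.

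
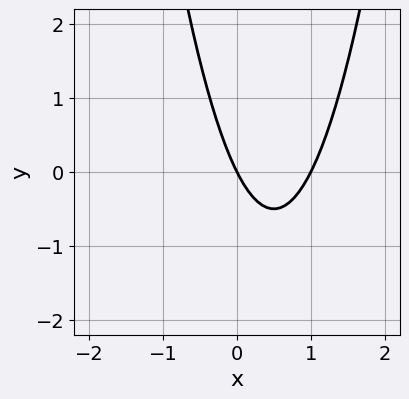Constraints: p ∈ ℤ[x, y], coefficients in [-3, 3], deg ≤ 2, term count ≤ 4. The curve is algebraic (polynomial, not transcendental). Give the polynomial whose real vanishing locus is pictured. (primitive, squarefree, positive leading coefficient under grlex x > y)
1. deg p = 2. The shape is more complex than any degree-1 curve.
2. From the axis intercepts and sections: it crosses the y-axis at the gridline y = 0; the x-axis gridline crossings are at x ∈ {0, 1}.
3. These observations pin down the coefficients.

2*x^2 - 2*x - y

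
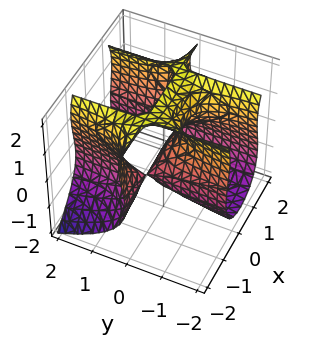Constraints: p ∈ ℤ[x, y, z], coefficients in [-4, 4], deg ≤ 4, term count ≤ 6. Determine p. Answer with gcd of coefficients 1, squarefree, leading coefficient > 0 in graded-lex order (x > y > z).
(a) Degree: the shape is more complex than any degree-2 surface, so deg p = 3.
(b) Observable constraints: among the integer gridlines, it crosses the z-axis at z ∈ {0, 2}; one y-axis crossing is at y = 0; every point of the x-axis in the box is on the surface.
(c) Solving for integer coefficients yields p as stated.

2*x^2*y + z^3 - 2*z^2 - 2*y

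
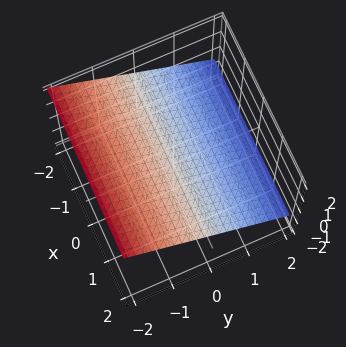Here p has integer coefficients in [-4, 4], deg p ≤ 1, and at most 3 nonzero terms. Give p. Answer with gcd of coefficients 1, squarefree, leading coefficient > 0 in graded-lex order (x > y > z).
2*y + 3*z - 2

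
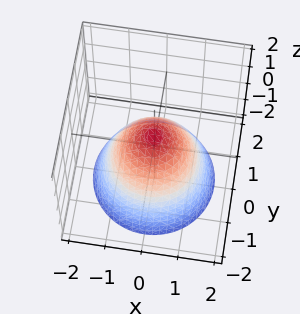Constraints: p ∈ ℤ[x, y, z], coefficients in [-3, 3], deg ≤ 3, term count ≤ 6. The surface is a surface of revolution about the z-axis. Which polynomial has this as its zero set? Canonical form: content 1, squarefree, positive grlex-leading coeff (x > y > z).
Degree: the shape is more complex than any degree-1 surface, so deg p = 2.
By symmetry, the z-axis is an axis of rotation, so x and y enter only as x² + y².
Reading off the gridlines: a circular section at z = -2 has radius between 1 and 2.
Assembling these constraints gives the stated polynomial.

3*x^2 + 3*y^2 + 3*z - 2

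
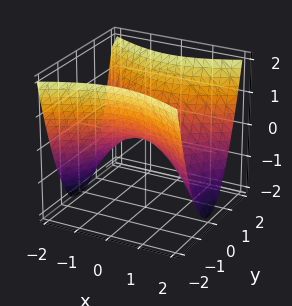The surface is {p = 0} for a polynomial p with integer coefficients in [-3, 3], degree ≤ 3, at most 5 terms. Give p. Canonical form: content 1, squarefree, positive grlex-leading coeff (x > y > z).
The degree is 2 — a hyperbolic paraboloid; a quadric.
Symmetries: it's symmetric under y → −y, forcing even powers of y; it's symmetric under x → −x, forcing even powers of x.
Against the integer gridlines: it meets the x-axis at x = 0 (among the integer gridlines); one z-axis crossing is at z = 0.
Fitting integer coefficients to these (and the overall shape) gives p.

x^2 - 2*y^2 + 2*z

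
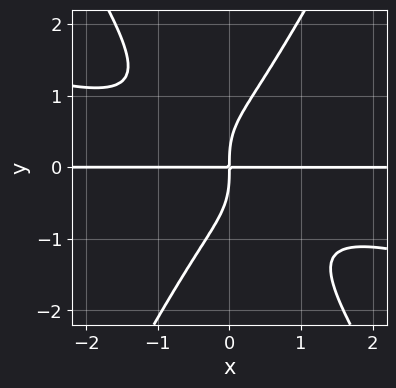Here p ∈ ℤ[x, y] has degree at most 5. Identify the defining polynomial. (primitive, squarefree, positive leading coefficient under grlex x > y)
x^3*y + 3*x^2*y^2 - y^4 + 2*x*y

deg p = 4.
Observable constraints: every point of the x-axis in the box is on the curve.
These observations pin down the coefficients.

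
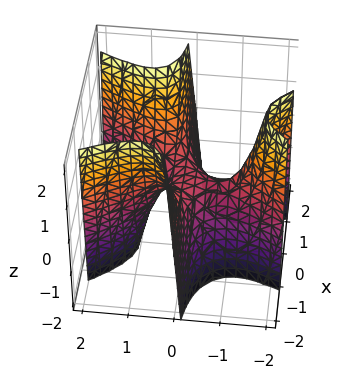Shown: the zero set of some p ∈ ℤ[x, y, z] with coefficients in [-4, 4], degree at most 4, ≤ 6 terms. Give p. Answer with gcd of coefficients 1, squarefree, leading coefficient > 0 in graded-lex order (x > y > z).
3*x^2*y - y^3 - y^2 - z

First, degree: a generic line meets the surface in up to 3 points, so deg p = 3.
Next, reading off the gridlines: among the integer gridlines, it crosses the y-axis at y ∈ {-1, 0}; the visible x-axis segment lies entirely on the surface; it meets the z-axis at z = 0 (among the integer gridlines).
Finally, solving for integer coefficients yields p as stated.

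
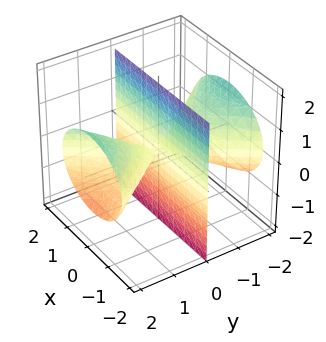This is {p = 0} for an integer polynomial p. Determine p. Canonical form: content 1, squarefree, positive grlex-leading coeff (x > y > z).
2*x^2*y - y^3 + 3*y*z^2

(a) I count 2 distinct pieces.
(b) Degree: a generic line meets the surface in up to 3 points, so deg p = 3.
(c) From the axis intercepts and sections: the visible x-axis segment lies entirely on the surface; the visible z-axis segment lies entirely on the surface.
(d) Together with the visible shape, these determine p as stated.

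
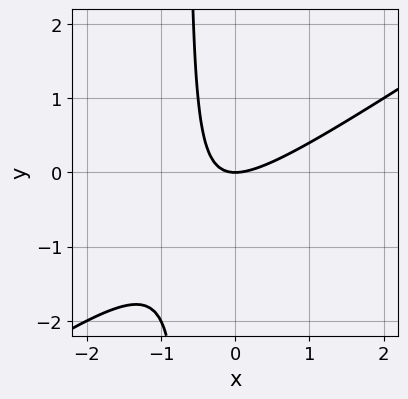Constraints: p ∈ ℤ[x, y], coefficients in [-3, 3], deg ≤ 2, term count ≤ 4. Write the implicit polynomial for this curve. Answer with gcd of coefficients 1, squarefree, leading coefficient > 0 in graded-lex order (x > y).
2*x^2 - 3*x*y - 2*y

deg p = 2.
Reading off the gridlines: it crosses the x-axis at the gridline x = 0; it crosses the y-axis at the gridline y = 0.
Together with the visible shape, these determine p as stated.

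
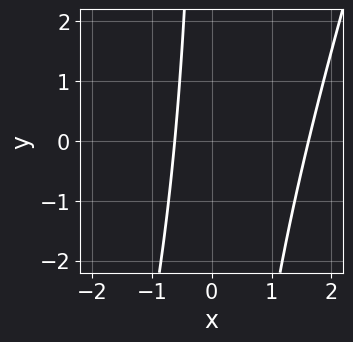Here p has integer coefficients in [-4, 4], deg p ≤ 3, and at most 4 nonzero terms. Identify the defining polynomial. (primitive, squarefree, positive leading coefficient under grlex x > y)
3*x^2 - x*y - 3*x - 3

1. Degree: no degree-1 curve has this shape, so deg p = 2.
2. Observable constraints: no y-intercept at any integer in the box.
3. Assembling these constraints gives the stated polynomial.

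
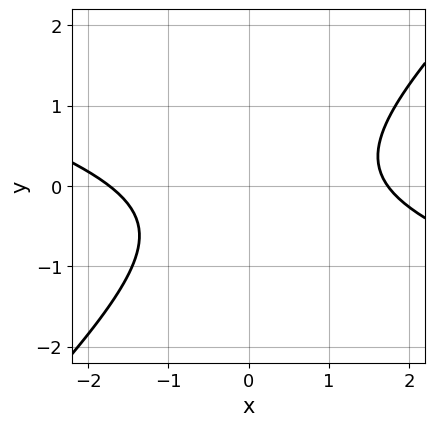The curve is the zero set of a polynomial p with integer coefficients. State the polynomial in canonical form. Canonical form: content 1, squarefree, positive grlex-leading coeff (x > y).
x^2 + 2*x*y - 3*y^2 - y - 3

1. Degree: a generic line meets the curve in up to 2 points, so deg p = 2.
2. Checking where it meets the axes: it misses every integer gridline on the y-axis.
3. Together with the visible shape, these determine p as stated.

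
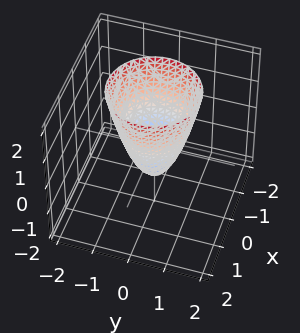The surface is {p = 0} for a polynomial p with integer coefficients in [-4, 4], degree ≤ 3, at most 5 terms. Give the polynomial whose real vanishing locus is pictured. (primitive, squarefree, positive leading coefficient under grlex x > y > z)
The degree is 2 — a generic line meets the surface in up to 2 points.
Symmetries: rotational symmetry about the z-axis ⇒ p depends on x, y only through x² + y².
From the visible intercepts: a circular section at z = 0 has radius between 0 and 1; it meets the z-axis at z = -1 (among the integer gridlines).
These observations pin down the coefficients.

2*x^2 + 2*y^2 - z - 1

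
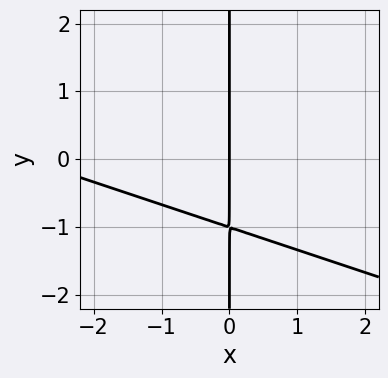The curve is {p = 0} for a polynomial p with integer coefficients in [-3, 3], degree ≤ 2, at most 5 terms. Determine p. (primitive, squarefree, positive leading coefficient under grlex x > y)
x^2 + 3*x*y + 3*x

First, the degree is 2 — a generic line meets the curve in up to 2 points.
Next, reading off the gridlines: every point of the y-axis in the box is on the curve; it crosses the x-axis at the gridline x = 0.
Finally, together with the visible shape, these determine p as stated.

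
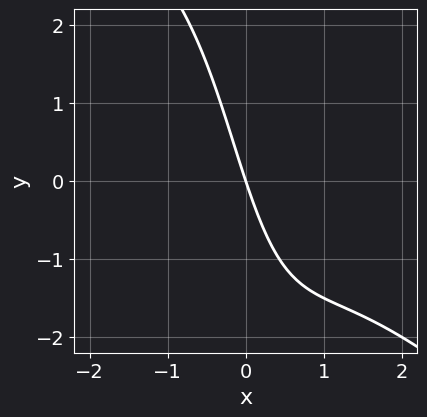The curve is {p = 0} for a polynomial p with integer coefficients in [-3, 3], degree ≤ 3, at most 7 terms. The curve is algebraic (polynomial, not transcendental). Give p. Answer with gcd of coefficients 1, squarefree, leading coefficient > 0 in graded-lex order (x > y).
x^3 + x^2*y - x^2 + 3*x + y

1. deg p = 3. The shape is more complex than any degree-2 curve.
2. Checking where it meets the axes: it crosses the x-axis at the gridline x = 0; one y-axis crossing is at y = 0.
3. Fitting integer coefficients to these (and the overall shape) gives p.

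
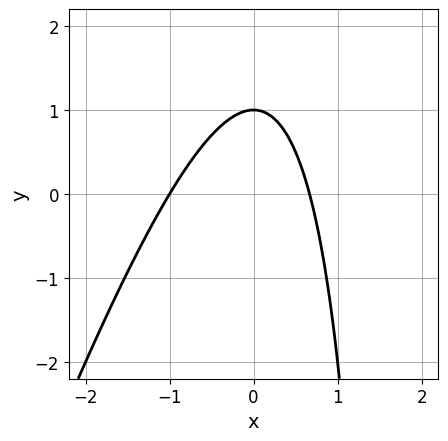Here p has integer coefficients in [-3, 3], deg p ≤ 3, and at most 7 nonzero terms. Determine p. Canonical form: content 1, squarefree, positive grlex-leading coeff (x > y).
3*x^2 - x*y + x + 2*y - 2

First, degree: no degree-1 curve has this shape, so deg p = 2.
Next, reading off the gridlines: one y-axis crossing is at y = 1; it crosses the x-axis at the gridline x = -1.
Finally, these observations pin down the coefficients.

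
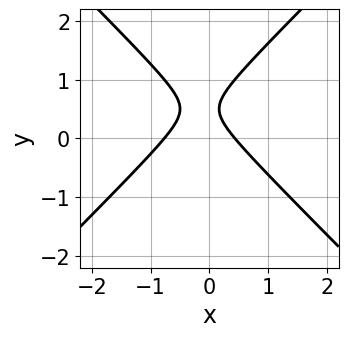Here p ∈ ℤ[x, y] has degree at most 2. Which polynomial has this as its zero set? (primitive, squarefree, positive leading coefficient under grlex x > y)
3*x^2 - 3*y^2 + x + 3*y - 1

First, the degree is 2 — a generic line meets the curve in up to 2 points.
Next, from the visible intercepts: no y-intercept at any integer in the box.
Finally, fitting integer coefficients to these (and the overall shape) gives p.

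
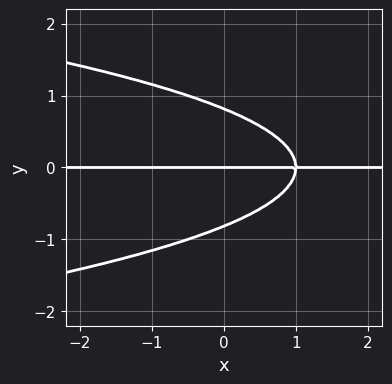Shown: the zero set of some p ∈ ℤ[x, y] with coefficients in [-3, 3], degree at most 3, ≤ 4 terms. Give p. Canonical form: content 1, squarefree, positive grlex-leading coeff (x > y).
deg p = 3. No degree-2 curve has this shape.
Observable constraints: it meets the y-axis at y = 0 (among the integer gridlines); every point of the x-axis in the box is on the curve.
The integer polynomial consistent with all of this is the stated p.

3*y^3 + 2*x*y - 2*y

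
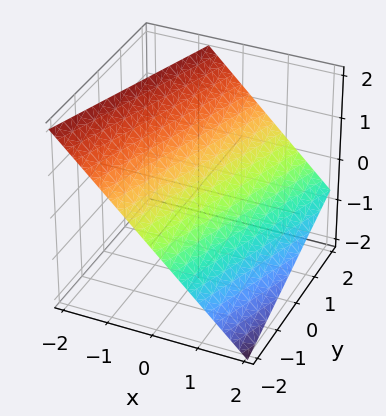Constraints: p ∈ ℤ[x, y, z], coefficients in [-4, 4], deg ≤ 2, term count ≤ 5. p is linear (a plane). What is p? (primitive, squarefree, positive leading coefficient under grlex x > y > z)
3*x - y + 3*z - 2

First, deg p = 1. Every cross-section is a straight line — this is a plane.
Next, from the visible intercepts: it crosses the y-axis at the gridline y = -2.
Finally, the integer polynomial consistent with all of this is the stated p.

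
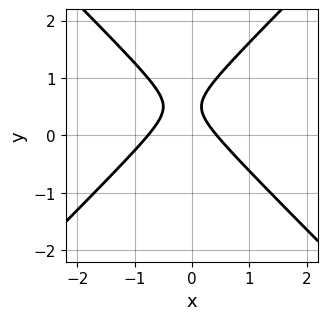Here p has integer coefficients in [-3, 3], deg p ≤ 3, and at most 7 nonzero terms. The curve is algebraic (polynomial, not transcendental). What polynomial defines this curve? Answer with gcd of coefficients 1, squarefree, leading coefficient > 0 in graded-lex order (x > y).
3*x^2 - 3*y^2 + x + 3*y - 1

(a) The degree is 2 — no degree-1 curve has this shape.
(b) Checking where it meets the axes: no y-intercept at any integer in the box.
(c) The integer polynomial consistent with all of this is the stated p.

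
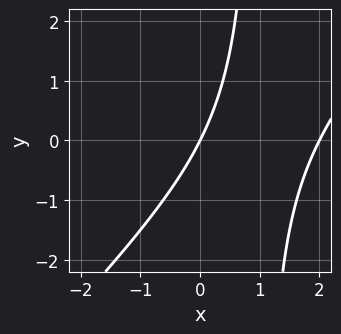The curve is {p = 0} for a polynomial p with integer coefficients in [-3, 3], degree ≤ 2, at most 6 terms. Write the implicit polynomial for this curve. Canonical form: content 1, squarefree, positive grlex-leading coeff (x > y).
x^2 - x*y - 2*x + y

First, deg p = 2. A generic line meets the curve in up to 2 points.
Then, observable constraints: the x-axis gridline crossings are at x ∈ {0, 2}; it meets the y-axis at y = 0 (among the integer gridlines).
Finally, the integer polynomial consistent with all of this is the stated p.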